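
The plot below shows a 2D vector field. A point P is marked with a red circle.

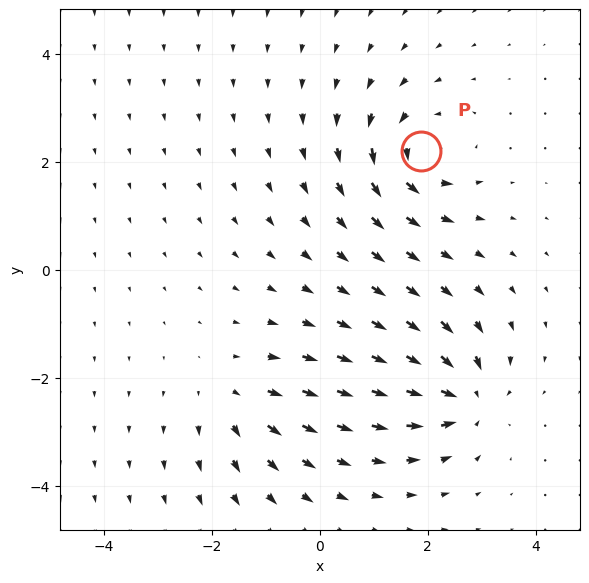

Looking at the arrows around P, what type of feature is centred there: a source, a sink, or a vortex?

At P (1.9, 2.2) the arrows circulate counterclockwise. Divergence ≈0, curl about +5 — near-zero divergence with nonzero curl is a vortex.

vortex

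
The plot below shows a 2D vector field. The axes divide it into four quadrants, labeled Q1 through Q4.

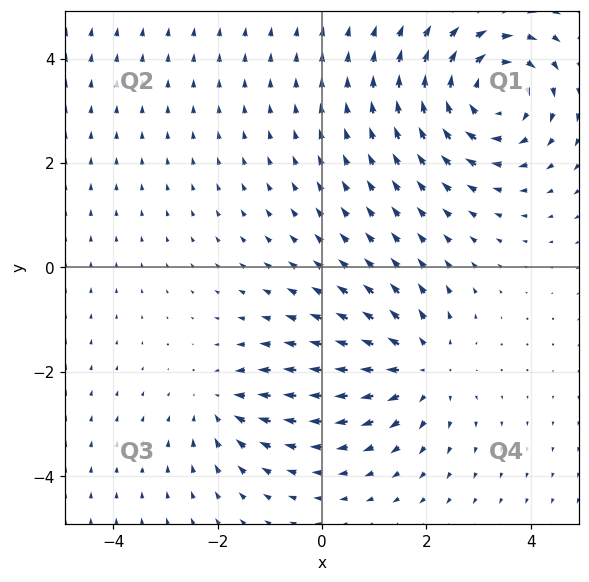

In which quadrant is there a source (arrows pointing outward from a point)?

Q4

The source sits at approximately (1.9, -1.9), which lies in quadrant Q4. The divergence there is about +4, positive as expected for a source.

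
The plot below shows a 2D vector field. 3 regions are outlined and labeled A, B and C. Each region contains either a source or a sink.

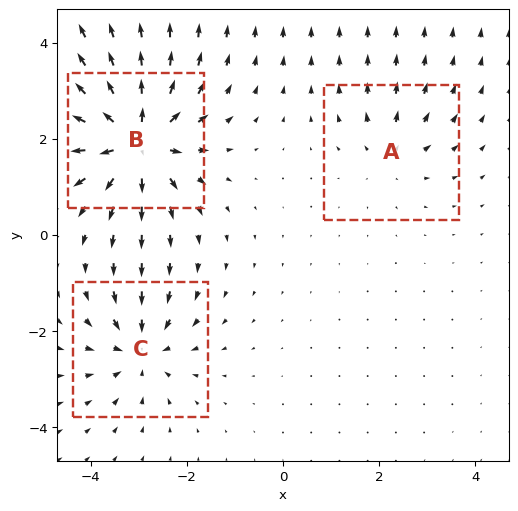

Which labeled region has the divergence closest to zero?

Divergence at each region's feature centre — A: about +2, B: about +6, C: about -4. Region A is closest to zero.

A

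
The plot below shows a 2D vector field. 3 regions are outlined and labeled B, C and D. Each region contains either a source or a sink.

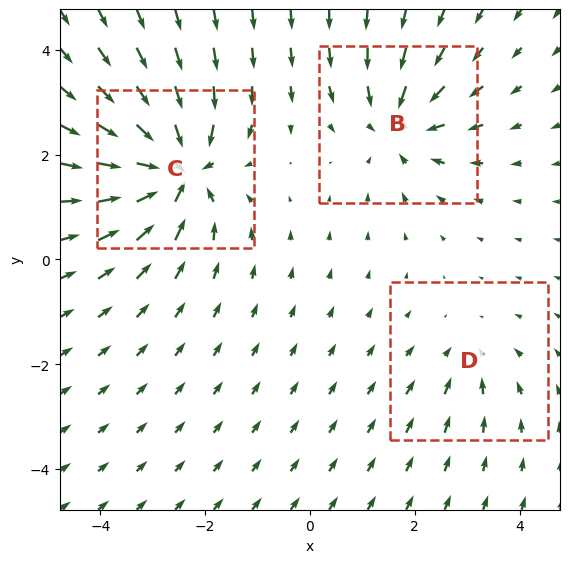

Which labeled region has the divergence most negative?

Divergence at each region's feature centre — B: about -4, C: about -6, D: about -2. Region C is most negative.

C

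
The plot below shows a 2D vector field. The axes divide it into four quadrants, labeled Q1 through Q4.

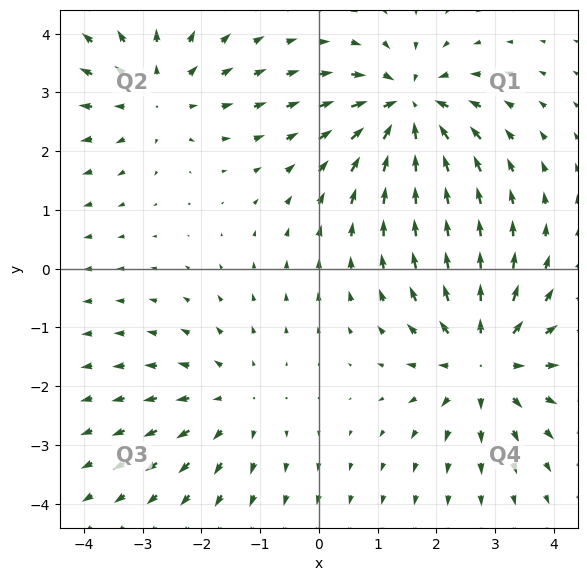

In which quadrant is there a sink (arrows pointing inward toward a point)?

Q1

The sink sits at approximately (1.5, 2.7), which lies in quadrant Q1. The divergence there is about -6, negative as expected for a sink.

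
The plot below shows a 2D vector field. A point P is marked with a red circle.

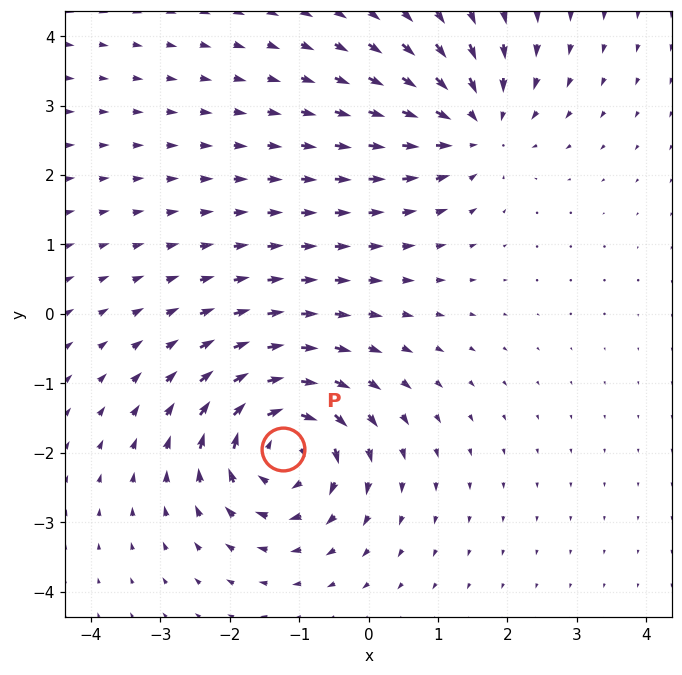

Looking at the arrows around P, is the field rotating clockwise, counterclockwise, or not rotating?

Near P at (-1.2, -2.0) the arrows circulate clockwise. The curl (z-component) there is about -7; negative curl means clockwise rotation.

clockwise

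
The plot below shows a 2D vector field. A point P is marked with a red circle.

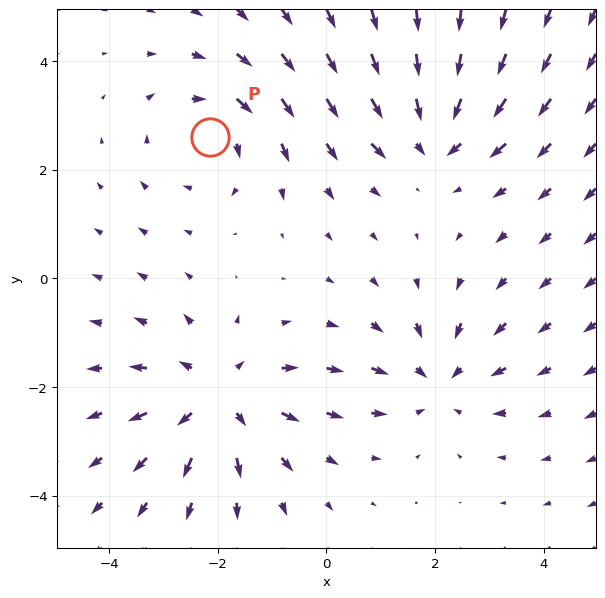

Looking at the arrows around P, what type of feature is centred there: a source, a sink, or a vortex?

vortex

At P (-2.2, 2.6) the arrows circulate clockwise. Divergence ≈0, curl about -3 — near-zero divergence with nonzero curl is a vortex.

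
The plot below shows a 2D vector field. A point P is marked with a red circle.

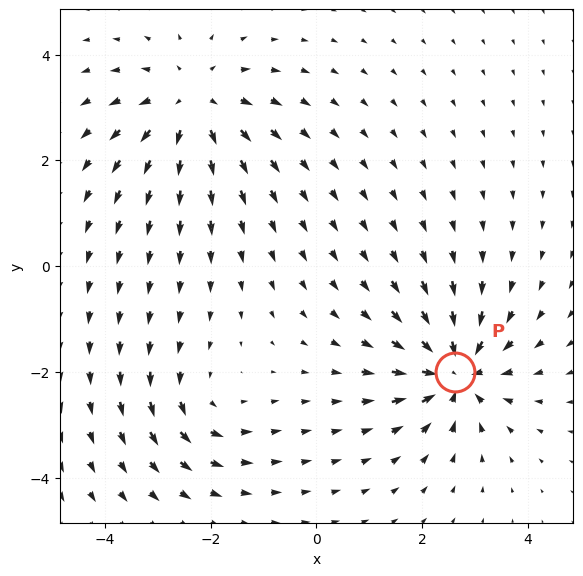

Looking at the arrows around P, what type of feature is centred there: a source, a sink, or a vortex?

sink

At P (2.6, -2.0) the arrows converge inward. Divergence about -6, curl ≈0 — negative divergence with near-zero curl is a sink.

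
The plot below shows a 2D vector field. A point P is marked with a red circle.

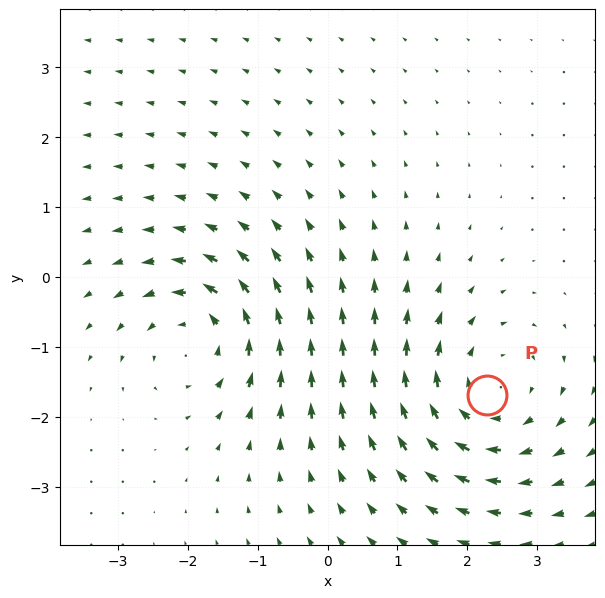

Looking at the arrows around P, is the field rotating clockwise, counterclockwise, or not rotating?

clockwise

Near P at (2.3, -1.7) the arrows circulate clockwise. The curl (z-component) there is about -4; negative curl means clockwise rotation.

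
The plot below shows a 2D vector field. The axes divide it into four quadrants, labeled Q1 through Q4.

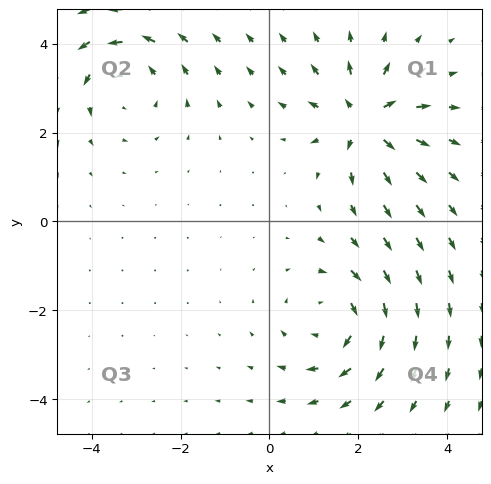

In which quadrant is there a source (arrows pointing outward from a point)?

Q1

The source sits at approximately (2.2, 2.3), which lies in quadrant Q1. The divergence there is about +5, positive as expected for a source.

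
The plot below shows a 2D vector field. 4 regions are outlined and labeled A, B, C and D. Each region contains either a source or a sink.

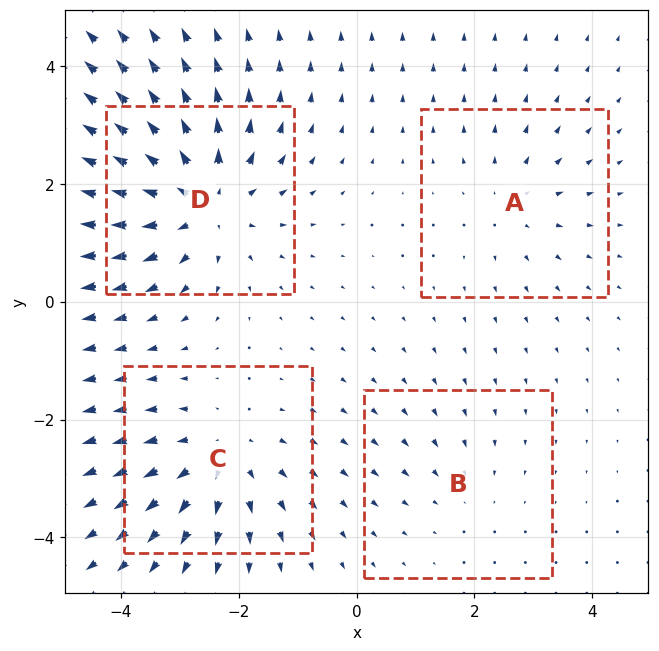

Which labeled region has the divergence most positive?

Divergence at each region's feature centre — A: about +3, B: about -2, C: about +4, D: about +6. Region D is most positive.

D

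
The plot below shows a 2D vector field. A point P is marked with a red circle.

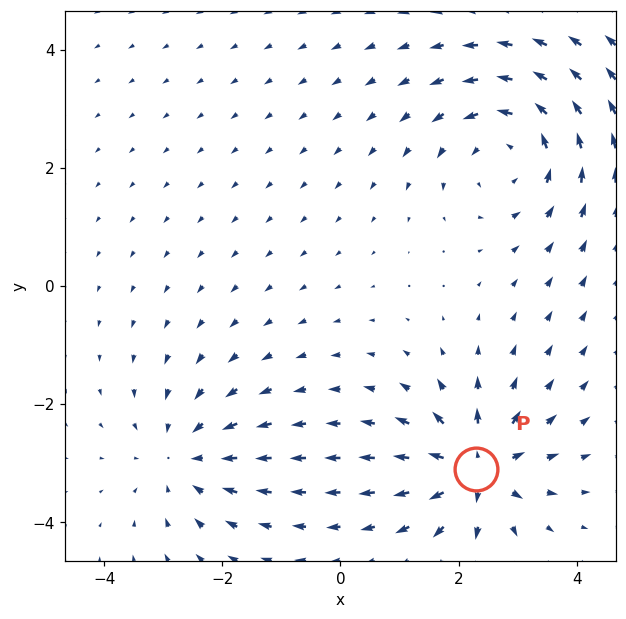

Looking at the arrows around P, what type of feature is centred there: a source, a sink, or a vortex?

source

At P (2.3, -3.1) the arrows spread outward. Divergence about +6, curl ≈0 — positive divergence with near-zero curl is a source.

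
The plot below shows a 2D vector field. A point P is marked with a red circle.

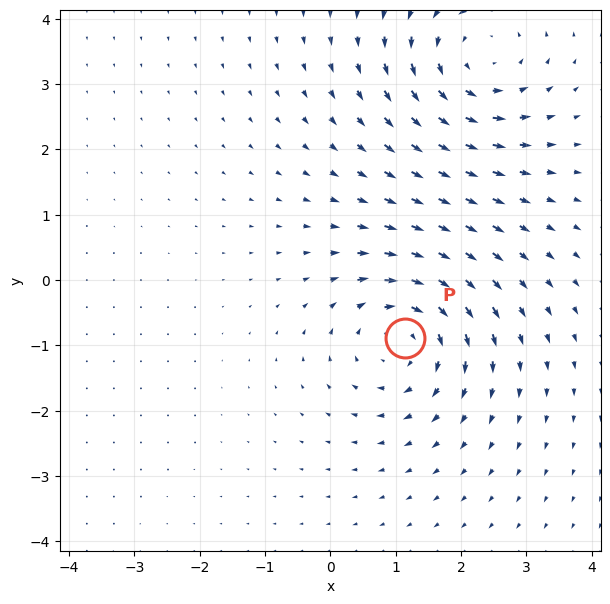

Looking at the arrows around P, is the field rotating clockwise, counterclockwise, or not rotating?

clockwise

Near P at (1.1, -0.9) the arrows circulate clockwise. The curl (z-component) there is about -4; negative curl means clockwise rotation.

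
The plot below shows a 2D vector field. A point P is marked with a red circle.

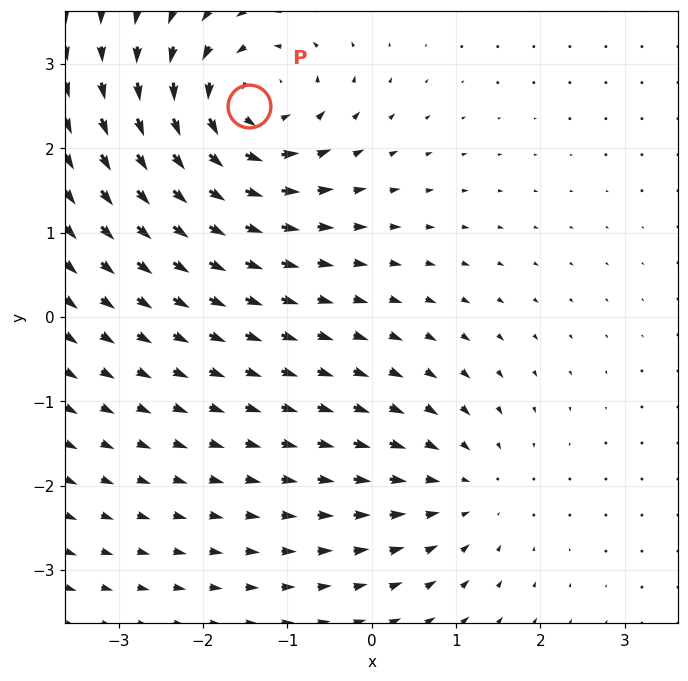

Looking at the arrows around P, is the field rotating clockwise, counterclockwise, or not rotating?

counterclockwise

Near P at (-1.5, 2.5) the arrows circulate counterclockwise. The curl (z-component) there is about +6; positive curl means counterclockwise rotation.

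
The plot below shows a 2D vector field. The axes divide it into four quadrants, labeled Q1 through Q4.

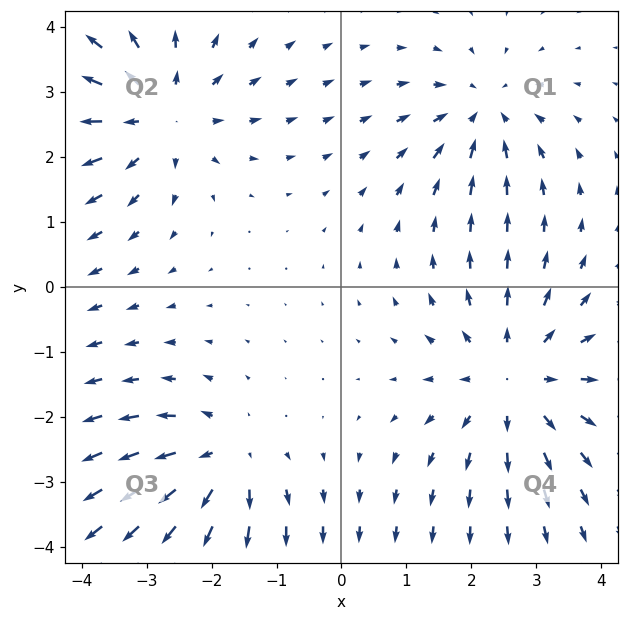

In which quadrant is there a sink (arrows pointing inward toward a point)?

Q1

The sink sits at approximately (2.2, 2.7), which lies in quadrant Q1. The divergence there is about -4, negative as expected for a sink.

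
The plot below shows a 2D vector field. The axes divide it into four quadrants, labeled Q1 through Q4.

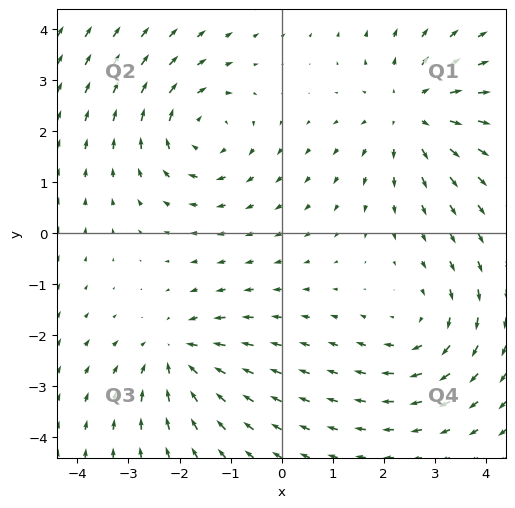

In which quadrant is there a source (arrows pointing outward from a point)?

The source sits at approximately (2.5, 2.4), which lies in quadrant Q1. The divergence there is about +4, positive as expected for a source.

Q1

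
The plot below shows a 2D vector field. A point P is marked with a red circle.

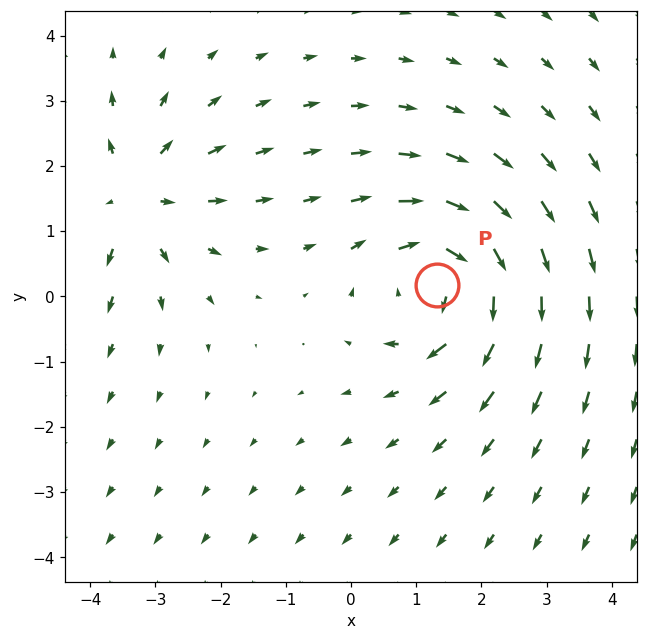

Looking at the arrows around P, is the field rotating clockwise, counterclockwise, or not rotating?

clockwise

Near P at (1.3, 0.2) the arrows circulate clockwise. The curl (z-component) there is about -4; negative curl means clockwise rotation.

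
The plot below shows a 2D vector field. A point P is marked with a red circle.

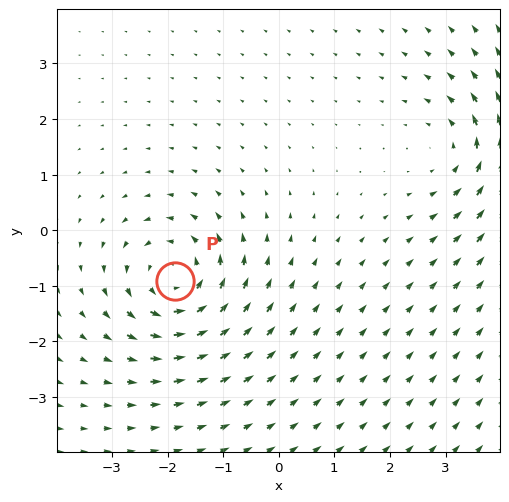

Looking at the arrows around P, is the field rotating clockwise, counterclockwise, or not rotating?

counterclockwise

Near P at (-1.9, -0.9) the arrows circulate counterclockwise. The curl (z-component) there is about +4; positive curl means counterclockwise rotation.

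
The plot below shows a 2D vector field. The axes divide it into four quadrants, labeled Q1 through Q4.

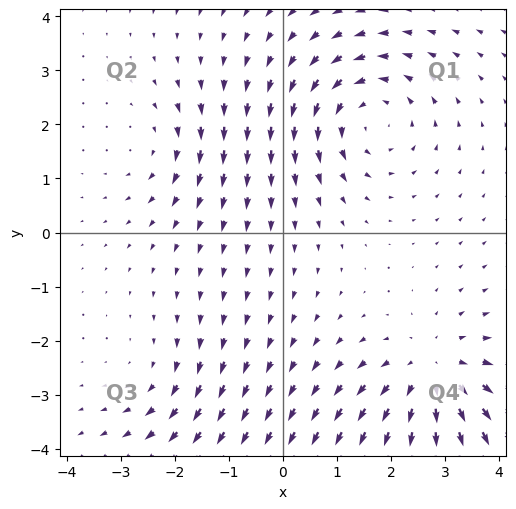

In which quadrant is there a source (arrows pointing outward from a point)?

Q4

The source sits at approximately (2.8, -2.6), which lies in quadrant Q4. The divergence there is about +4, positive as expected for a source.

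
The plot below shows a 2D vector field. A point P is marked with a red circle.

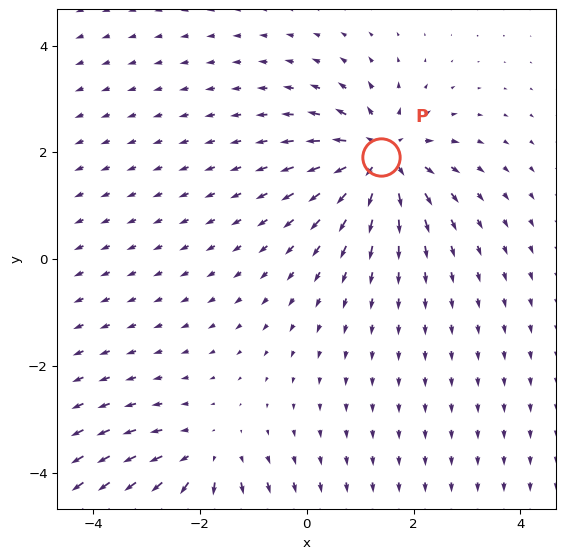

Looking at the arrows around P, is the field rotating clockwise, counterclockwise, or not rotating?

Near P at (1.4, 1.9) the arrows show no circulation. The curl there is ≈0.

not rotating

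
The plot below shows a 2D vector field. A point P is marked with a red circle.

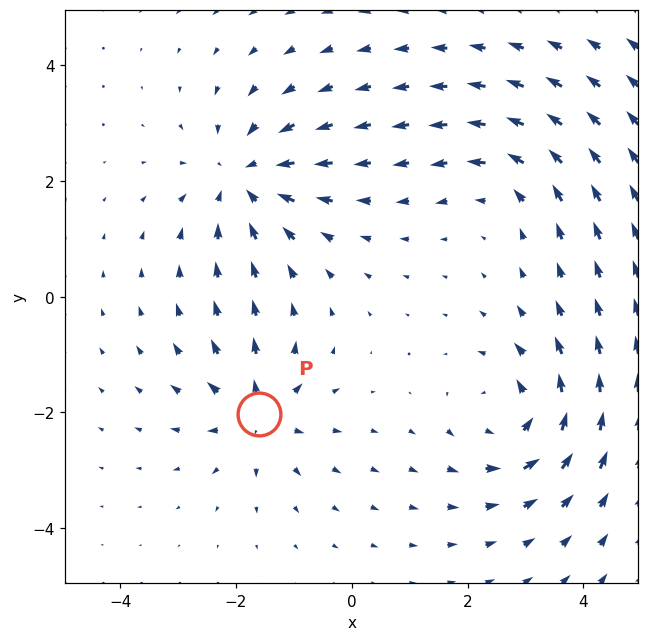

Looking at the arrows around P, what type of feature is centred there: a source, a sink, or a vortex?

At P (-1.6, -2.0) the arrows spread outward. Divergence about +4, curl ≈0 — positive divergence with near-zero curl is a source.

source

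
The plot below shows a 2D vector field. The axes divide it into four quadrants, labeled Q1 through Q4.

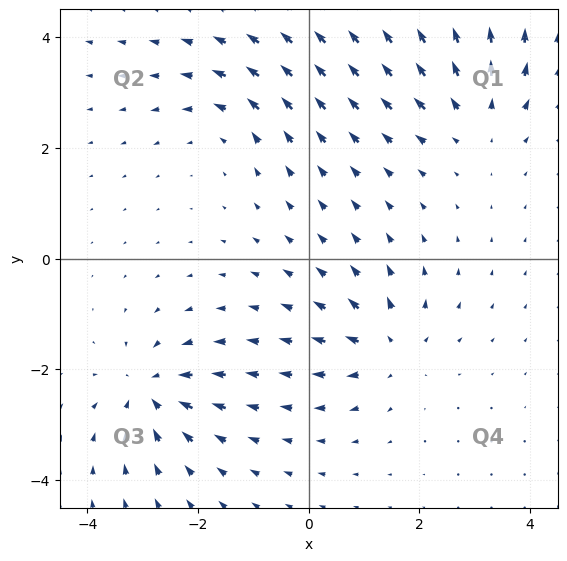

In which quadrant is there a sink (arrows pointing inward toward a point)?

Q3

The sink sits at approximately (-2.9, -2.4), which lies in quadrant Q3. The divergence there is about -5, negative as expected for a sink.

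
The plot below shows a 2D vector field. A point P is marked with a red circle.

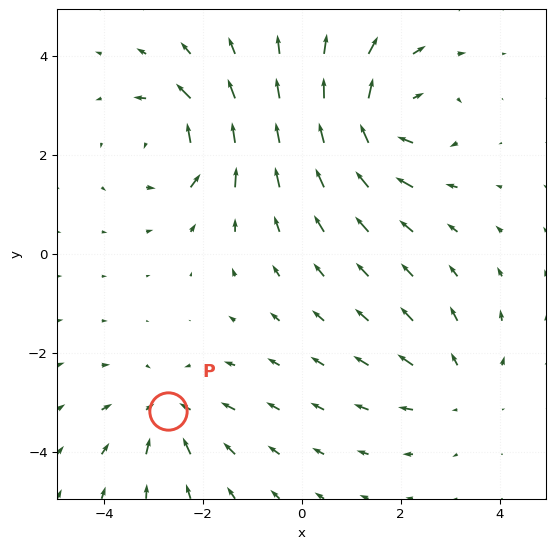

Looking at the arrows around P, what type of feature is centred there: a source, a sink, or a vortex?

sink

At P (-2.7, -3.2) the arrows converge inward. Divergence about -3, curl ≈0 — negative divergence with near-zero curl is a sink.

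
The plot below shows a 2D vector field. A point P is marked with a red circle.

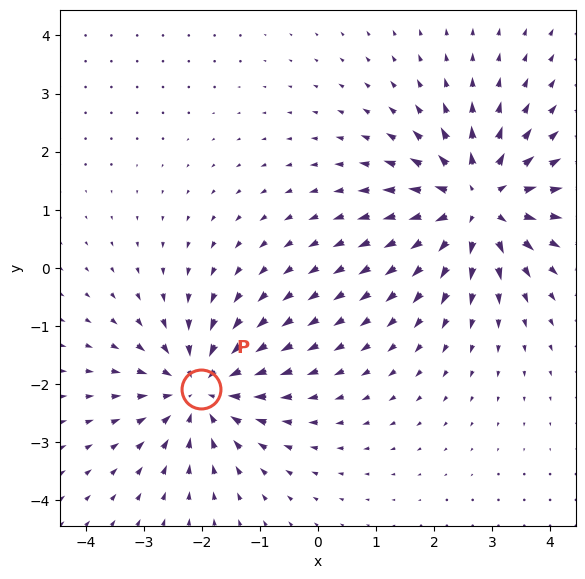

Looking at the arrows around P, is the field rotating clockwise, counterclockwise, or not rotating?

not rotating

Near P at (-2.0, -2.1) the arrows show no circulation. The curl there is ≈0.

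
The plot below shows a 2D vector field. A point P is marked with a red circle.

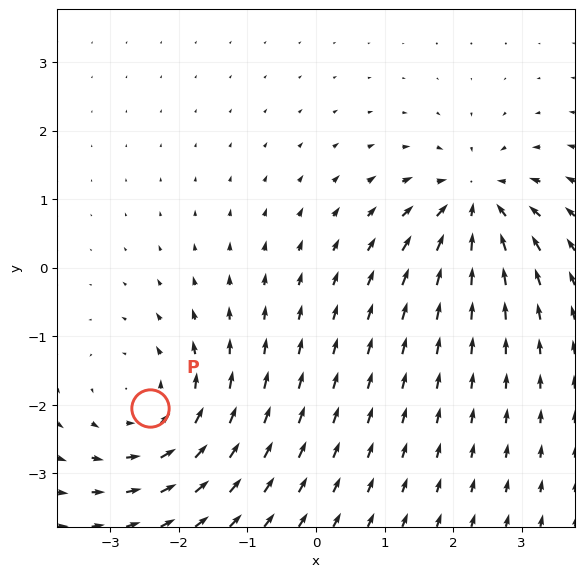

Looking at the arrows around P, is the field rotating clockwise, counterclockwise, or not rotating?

Near P at (-2.4, -2.0) the arrows circulate counterclockwise. The curl (z-component) there is about +3; positive curl means counterclockwise rotation.

counterclockwise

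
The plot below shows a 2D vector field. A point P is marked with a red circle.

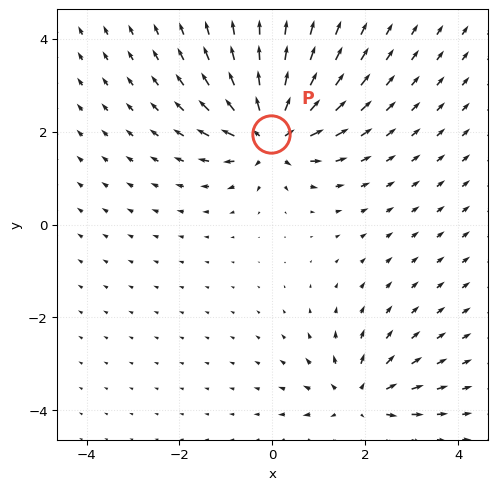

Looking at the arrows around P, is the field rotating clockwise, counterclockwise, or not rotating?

not rotating

Near P at (-0.0, 1.9) the arrows show no circulation. The curl there is ≈0.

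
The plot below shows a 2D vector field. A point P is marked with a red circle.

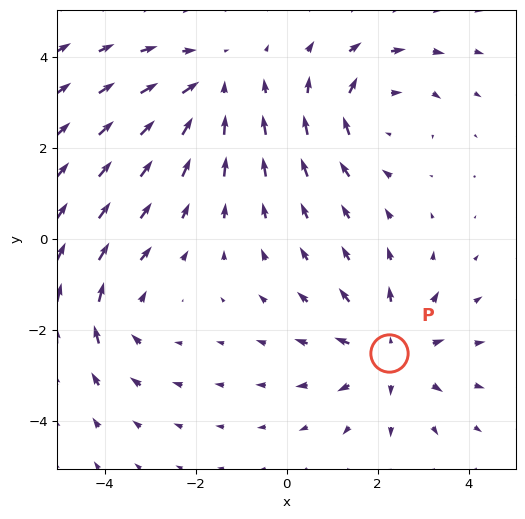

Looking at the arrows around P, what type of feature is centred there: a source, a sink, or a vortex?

At P (2.3, -2.5) the arrows spread outward. Divergence about +4, curl ≈0 — positive divergence with near-zero curl is a source.

source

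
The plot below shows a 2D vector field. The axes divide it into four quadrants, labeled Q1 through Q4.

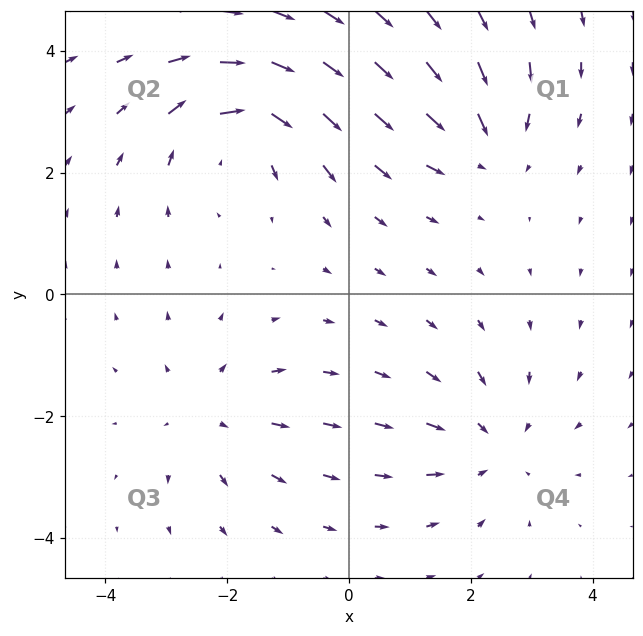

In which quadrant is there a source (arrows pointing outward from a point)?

The source sits at approximately (-2.3, -2.0), which lies in quadrant Q3. The divergence there is about +3, positive as expected for a source.

Q3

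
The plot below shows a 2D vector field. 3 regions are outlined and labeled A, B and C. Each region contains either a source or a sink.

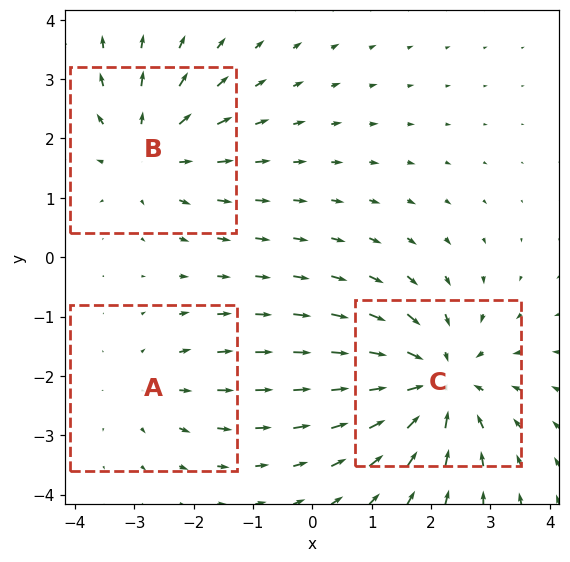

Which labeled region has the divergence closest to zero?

Divergence at each region's feature centre — A: about +2, B: about +3, C: about -4. Region A is closest to zero.

A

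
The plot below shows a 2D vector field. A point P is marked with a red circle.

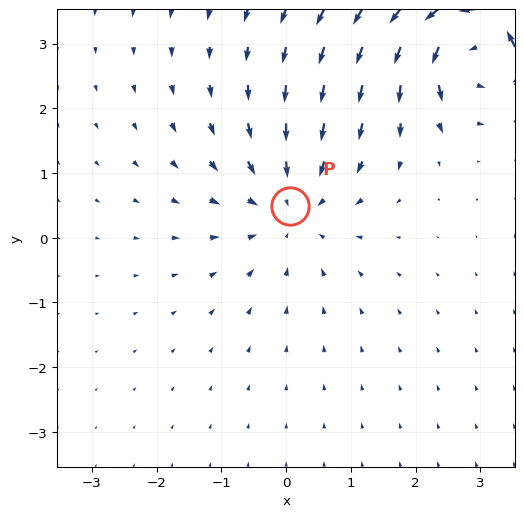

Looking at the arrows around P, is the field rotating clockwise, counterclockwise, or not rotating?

not rotating

Near P at (0.1, 0.5) the arrows show no circulation. The curl there is ≈0.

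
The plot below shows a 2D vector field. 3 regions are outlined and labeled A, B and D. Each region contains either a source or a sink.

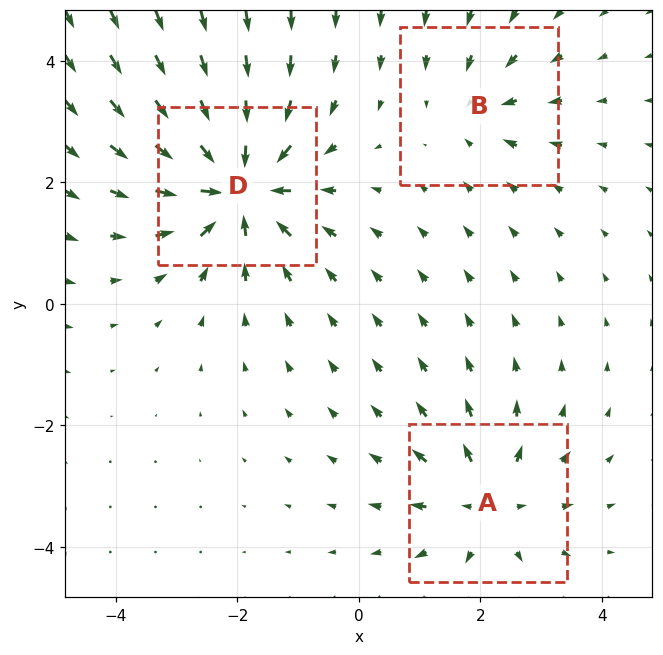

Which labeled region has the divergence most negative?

D

Divergence at each region's feature centre — A: about +3, B: about -2, D: about -5. Region D is most negative.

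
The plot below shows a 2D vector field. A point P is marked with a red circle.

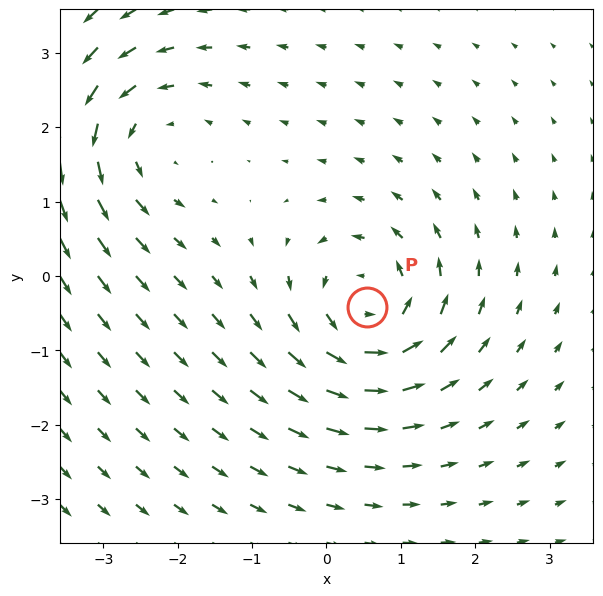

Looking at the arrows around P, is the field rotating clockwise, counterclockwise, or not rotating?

counterclockwise

Near P at (0.6, -0.4) the arrows circulate counterclockwise. The curl (z-component) there is about +5; positive curl means counterclockwise rotation.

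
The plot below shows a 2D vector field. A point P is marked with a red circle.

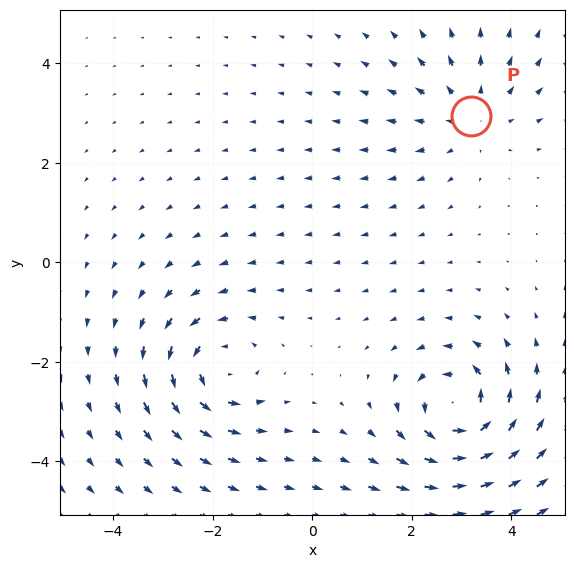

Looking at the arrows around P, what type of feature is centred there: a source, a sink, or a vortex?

source

At P (3.2, 2.9) the arrows spread outward. Divergence about +3, curl ≈0 — positive divergence with near-zero curl is a source.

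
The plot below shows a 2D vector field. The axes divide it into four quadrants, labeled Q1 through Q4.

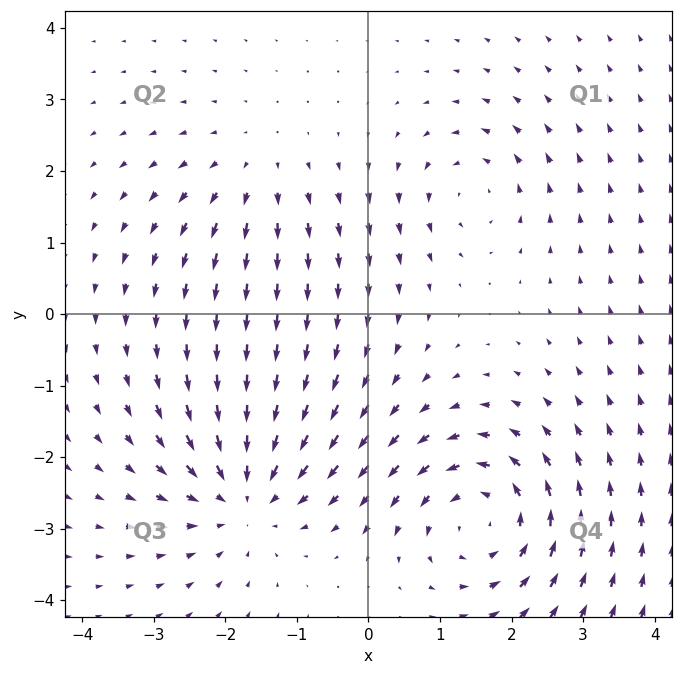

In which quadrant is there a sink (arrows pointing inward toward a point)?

The sink sits at approximately (-1.7, -2.5), which lies in quadrant Q3. The divergence there is about -5, negative as expected for a sink.

Q3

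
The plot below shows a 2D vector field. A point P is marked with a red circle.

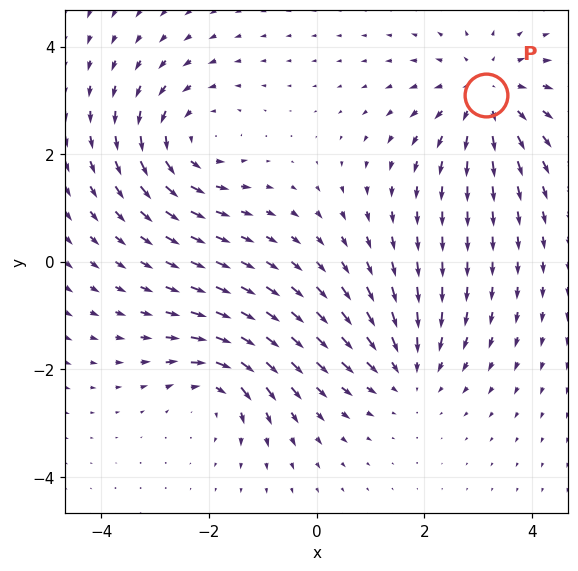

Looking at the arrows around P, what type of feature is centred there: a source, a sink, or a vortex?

source

At P (3.2, 3.1) the arrows spread outward. Divergence about +3, curl ≈0 — positive divergence with near-zero curl is a source.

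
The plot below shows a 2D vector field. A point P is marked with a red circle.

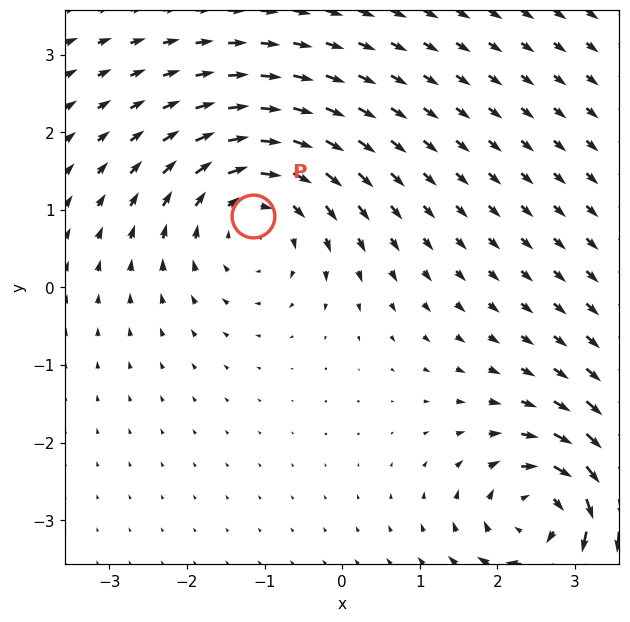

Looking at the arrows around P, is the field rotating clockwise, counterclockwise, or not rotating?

clockwise

Near P at (-1.1, 0.9) the arrows circulate clockwise. The curl (z-component) there is about -3; negative curl means clockwise rotation.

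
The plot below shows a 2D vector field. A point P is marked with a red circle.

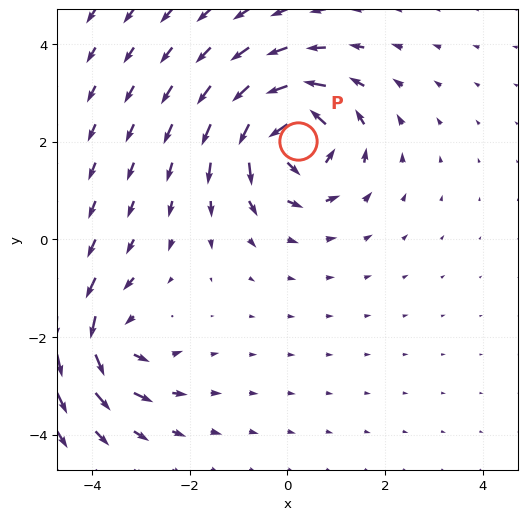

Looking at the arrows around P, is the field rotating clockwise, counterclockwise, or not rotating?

Near P at (0.2, 2.0) the arrows circulate counterclockwise. The curl (z-component) there is about +7; positive curl means counterclockwise rotation.

counterclockwise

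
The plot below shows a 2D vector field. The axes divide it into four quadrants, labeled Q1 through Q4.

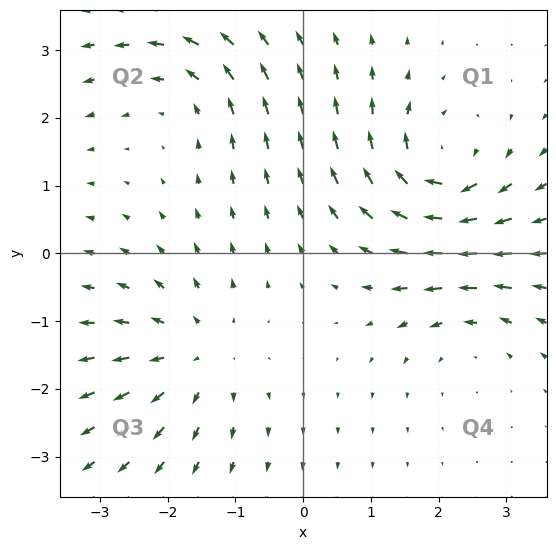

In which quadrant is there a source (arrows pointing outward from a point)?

Q3

The source sits at approximately (-1.6, -1.5), which lies in quadrant Q3. The divergence there is about +3, positive as expected for a source.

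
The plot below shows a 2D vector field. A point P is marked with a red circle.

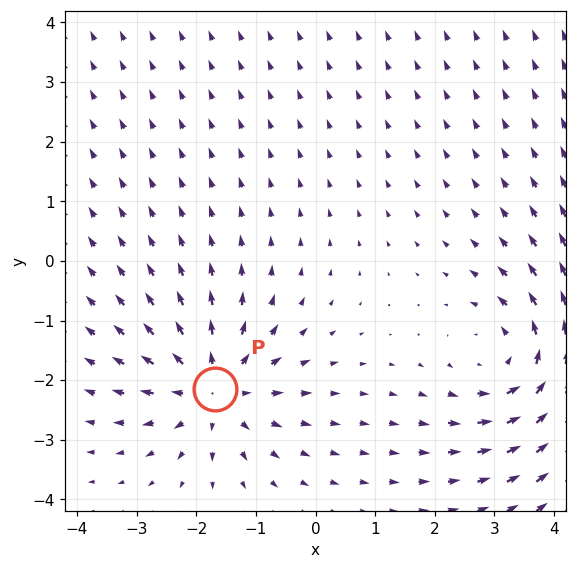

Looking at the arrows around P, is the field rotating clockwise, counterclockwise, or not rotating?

Near P at (-1.7, -2.1) the arrows show no circulation. The curl there is ≈0.

not rotating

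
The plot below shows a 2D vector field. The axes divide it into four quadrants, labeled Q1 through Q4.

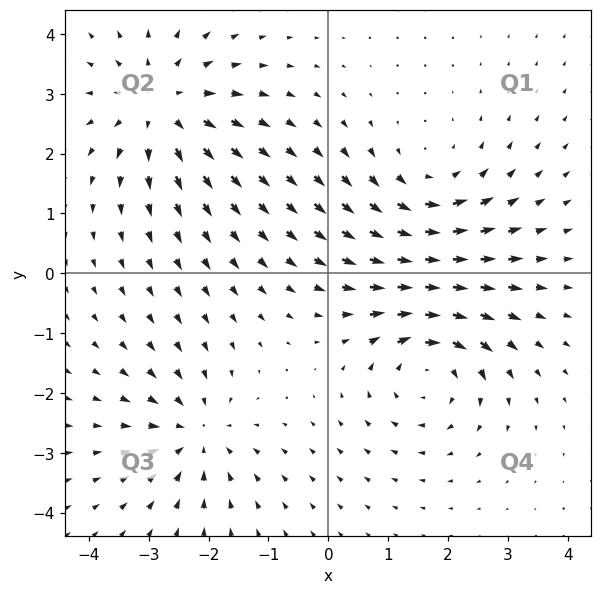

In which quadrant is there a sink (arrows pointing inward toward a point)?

The sink sits at approximately (-2.2, -2.7), which lies in quadrant Q3. The divergence there is about -4, negative as expected for a sink.

Q3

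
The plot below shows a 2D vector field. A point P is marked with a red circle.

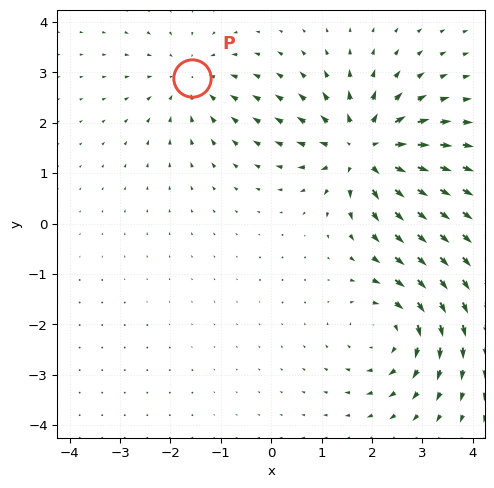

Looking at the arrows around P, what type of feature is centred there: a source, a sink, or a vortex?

sink

At P (-1.6, 2.9) the arrows converge inward. Divergence about -3, curl ≈0 — negative divergence with near-zero curl is a sink.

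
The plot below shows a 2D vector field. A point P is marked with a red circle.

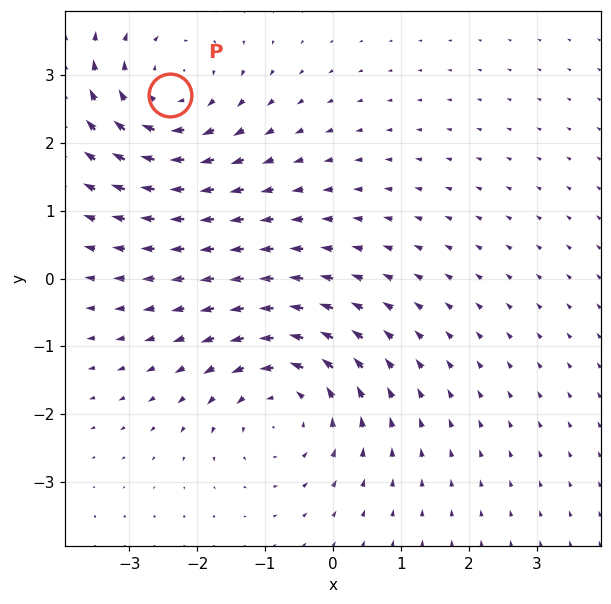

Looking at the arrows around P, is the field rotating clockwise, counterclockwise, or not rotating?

clockwise

Near P at (-2.4, 2.7) the arrows circulate clockwise. The curl (z-component) there is about -4; negative curl means clockwise rotation.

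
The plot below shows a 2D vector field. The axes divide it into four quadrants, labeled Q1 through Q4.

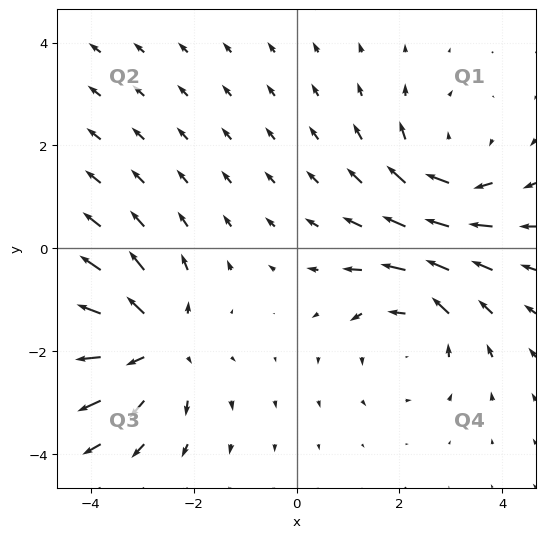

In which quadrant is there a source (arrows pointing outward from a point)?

Q3

The source sits at approximately (-2.8, -1.8), which lies in quadrant Q3. The divergence there is about +4, positive as expected for a source.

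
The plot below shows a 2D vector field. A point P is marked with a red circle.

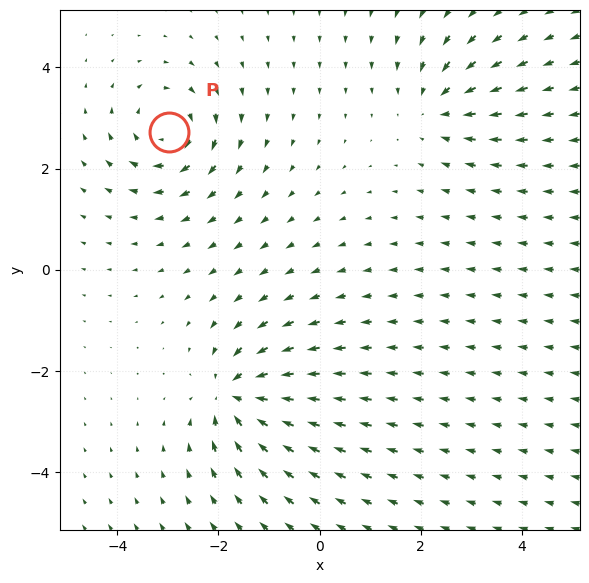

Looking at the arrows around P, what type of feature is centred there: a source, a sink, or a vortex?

At P (-3.0, 2.7) the arrows circulate clockwise. Divergence ≈0, curl about -4 — near-zero divergence with nonzero curl is a vortex.

vortex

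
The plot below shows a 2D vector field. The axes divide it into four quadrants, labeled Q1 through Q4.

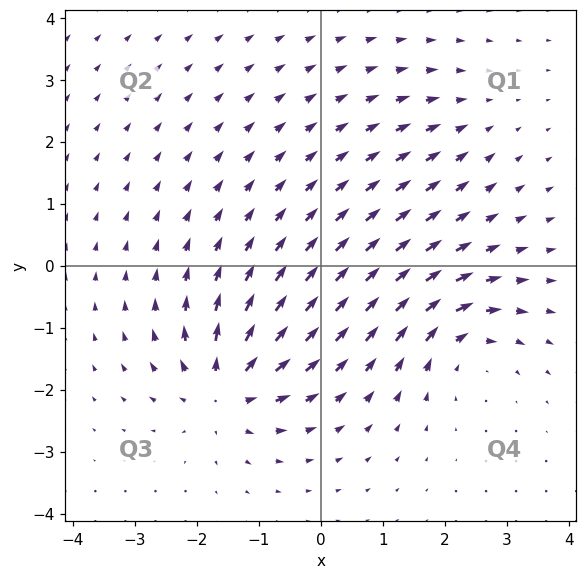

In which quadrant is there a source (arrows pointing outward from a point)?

Q3

The source sits at approximately (-1.6, -2.0), which lies in quadrant Q3. The divergence there is about +6, positive as expected for a source.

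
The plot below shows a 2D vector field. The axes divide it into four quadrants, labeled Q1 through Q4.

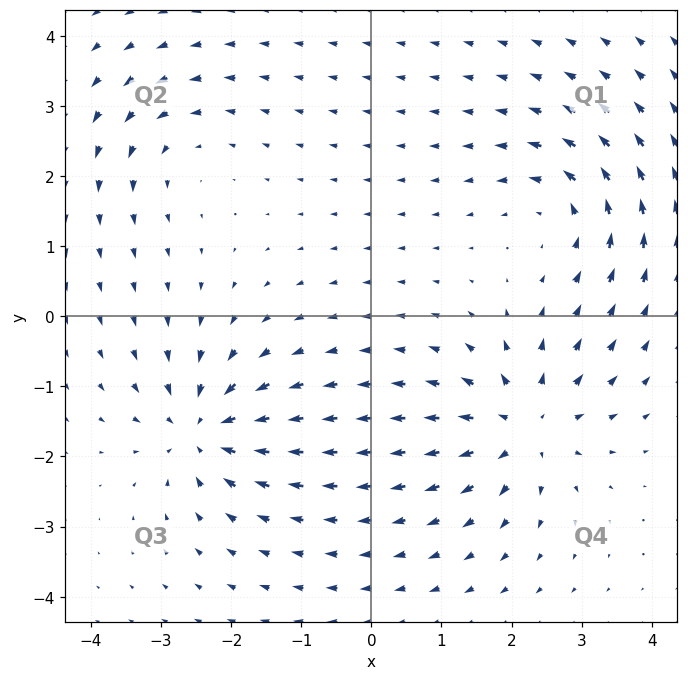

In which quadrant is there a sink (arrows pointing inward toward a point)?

The sink sits at approximately (-2.4, -1.6), which lies in quadrant Q3. The divergence there is about -5, negative as expected for a sink.

Q3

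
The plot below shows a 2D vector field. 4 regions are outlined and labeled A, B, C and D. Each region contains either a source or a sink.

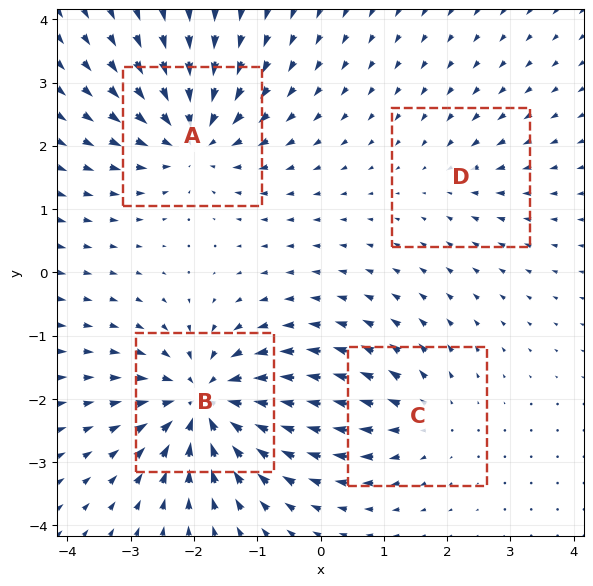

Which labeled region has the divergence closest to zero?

D

Divergence at each region's feature centre — A: about -6, B: about -8, C: about +4, D: about -2. Region D is closest to zero.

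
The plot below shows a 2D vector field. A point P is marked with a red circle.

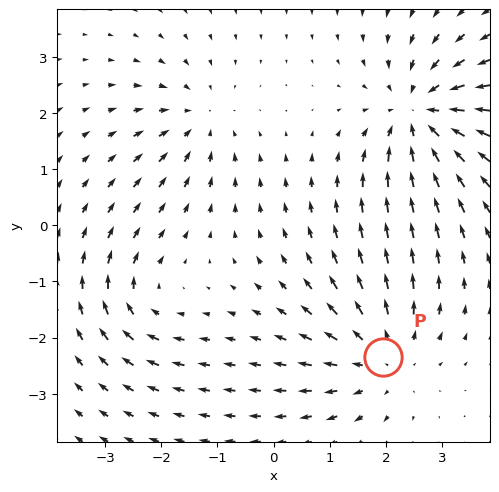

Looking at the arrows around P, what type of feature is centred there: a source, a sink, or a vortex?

source

At P (2.0, -2.3) the arrows spread outward. Divergence about +3, curl ≈0 — positive divergence with near-zero curl is a source.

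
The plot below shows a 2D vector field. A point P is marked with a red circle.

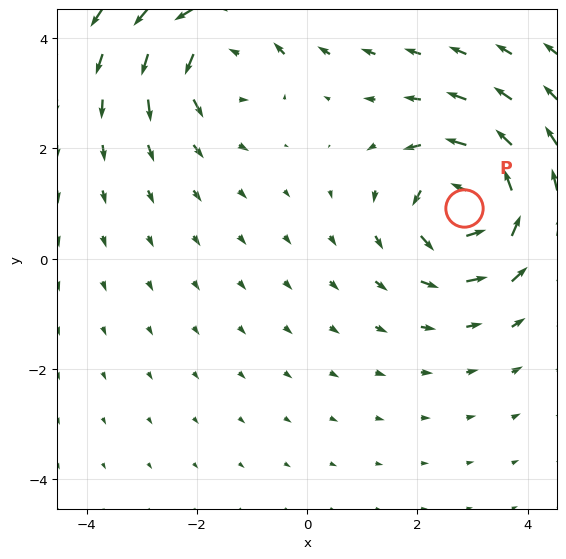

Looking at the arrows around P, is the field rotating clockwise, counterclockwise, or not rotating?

counterclockwise

Near P at (2.9, 0.9) the arrows circulate counterclockwise. The curl (z-component) there is about +5; positive curl means counterclockwise rotation.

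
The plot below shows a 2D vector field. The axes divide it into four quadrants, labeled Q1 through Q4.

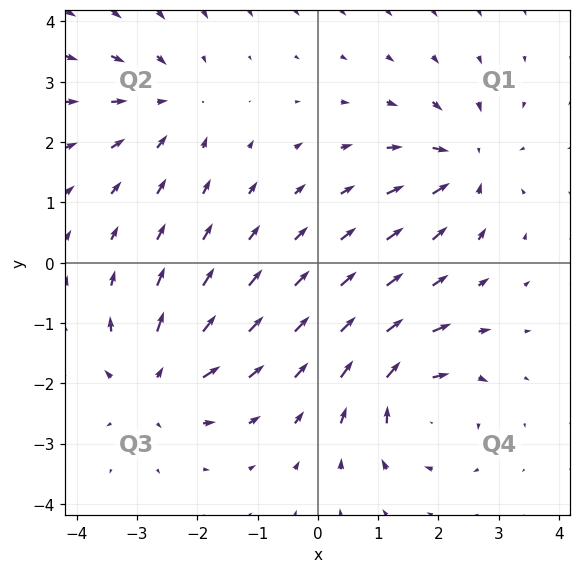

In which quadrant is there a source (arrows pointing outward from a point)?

The source sits at approximately (-2.7, -2.0), which lies in quadrant Q3. The divergence there is about +5, positive as expected for a source.

Q3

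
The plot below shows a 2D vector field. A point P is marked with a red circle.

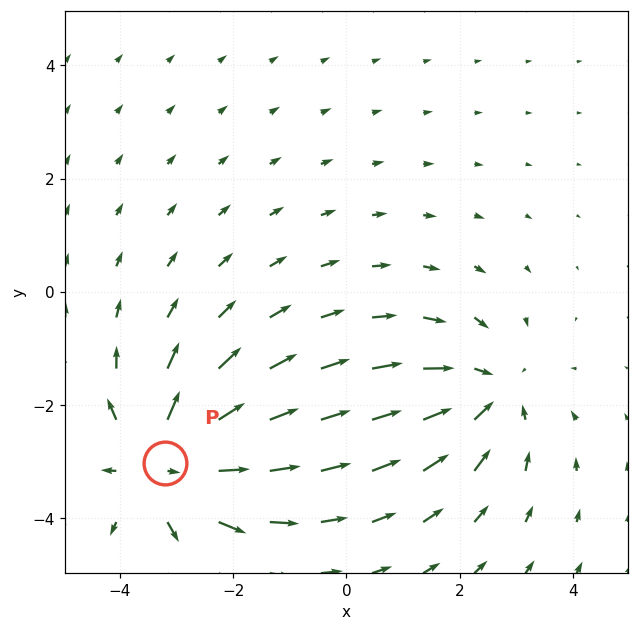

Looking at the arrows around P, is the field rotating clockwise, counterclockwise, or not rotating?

not rotating

Near P at (-3.2, -3.0) the arrows show no circulation. The curl there is ≈0.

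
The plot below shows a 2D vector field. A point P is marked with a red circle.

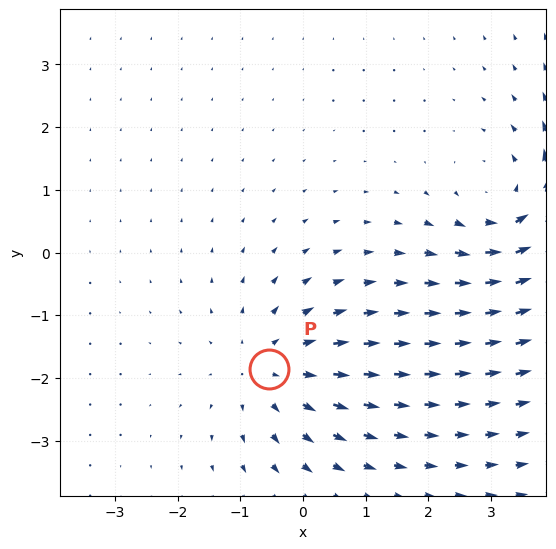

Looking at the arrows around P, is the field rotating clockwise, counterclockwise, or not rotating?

Near P at (-0.5, -1.9) the arrows show no circulation. The curl there is ≈0.

not rotating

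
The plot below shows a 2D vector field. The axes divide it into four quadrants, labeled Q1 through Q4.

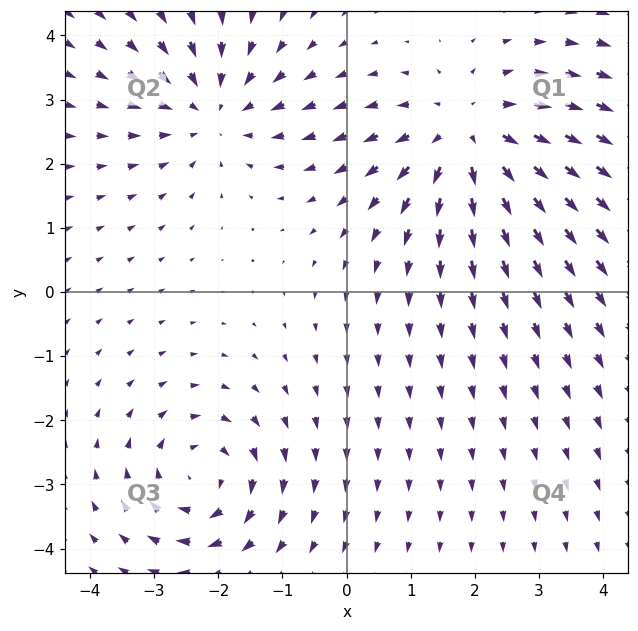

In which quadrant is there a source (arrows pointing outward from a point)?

The source sits at approximately (1.9, 2.4), which lies in quadrant Q1. The divergence there is about +4, positive as expected for a source.

Q1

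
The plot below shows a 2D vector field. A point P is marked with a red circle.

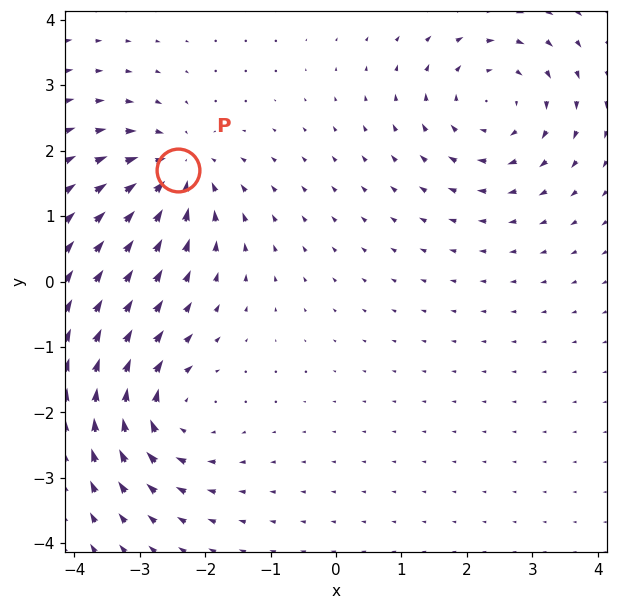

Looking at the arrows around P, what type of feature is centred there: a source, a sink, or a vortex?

At P (-2.4, 1.7) the arrows converge inward. Divergence about -5, curl ≈0 — negative divergence with near-zero curl is a sink.

sink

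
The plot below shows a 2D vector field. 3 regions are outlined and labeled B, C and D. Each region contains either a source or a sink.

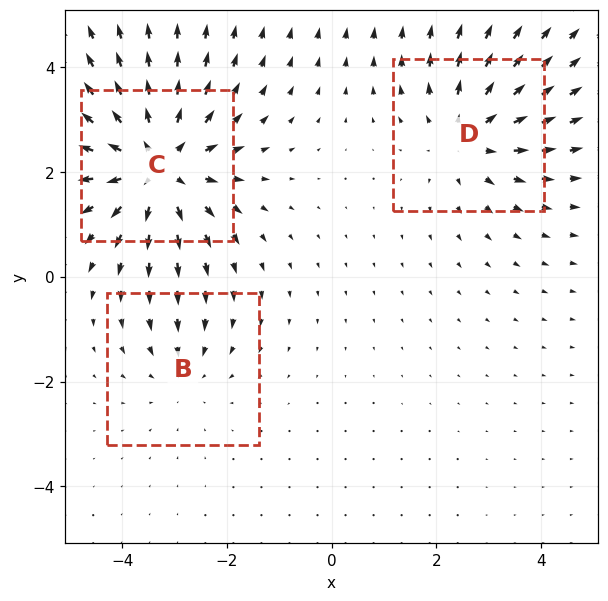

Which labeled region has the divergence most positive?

Divergence at each region's feature centre — B: about -2, C: about +4, D: about +3. Region C is most positive.

C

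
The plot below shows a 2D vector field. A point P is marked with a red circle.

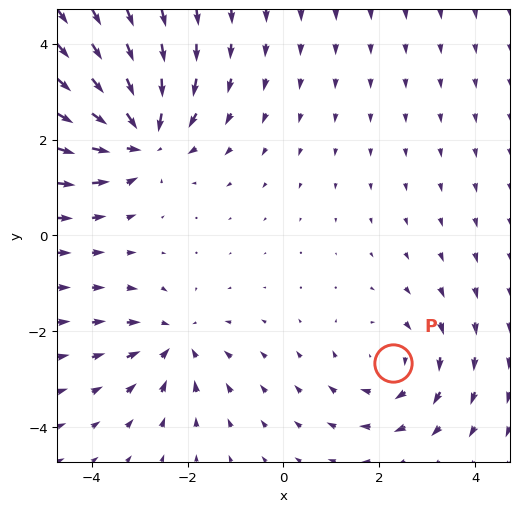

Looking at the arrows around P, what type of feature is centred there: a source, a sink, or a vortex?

vortex

At P (2.3, -2.7) the arrows circulate clockwise. Divergence ≈0, curl about -3 — near-zero divergence with nonzero curl is a vortex.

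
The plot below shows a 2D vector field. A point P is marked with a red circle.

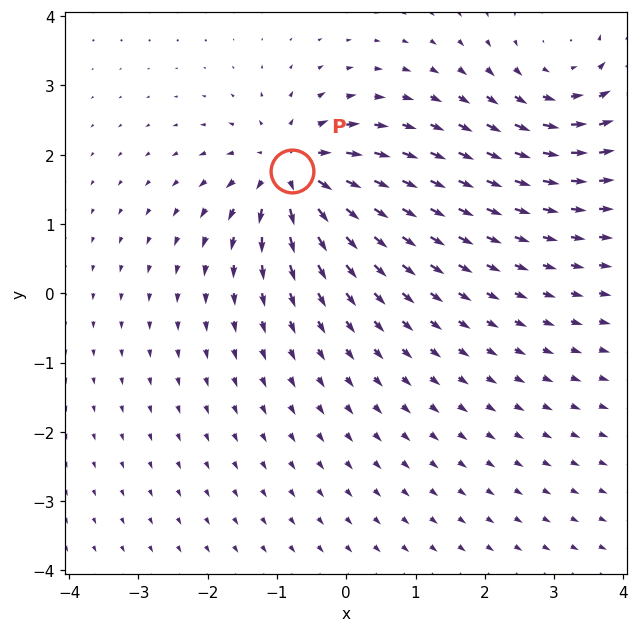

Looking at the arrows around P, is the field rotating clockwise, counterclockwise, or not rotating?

Near P at (-0.8, 1.8) the arrows show no circulation. The curl there is ≈0.

not rotating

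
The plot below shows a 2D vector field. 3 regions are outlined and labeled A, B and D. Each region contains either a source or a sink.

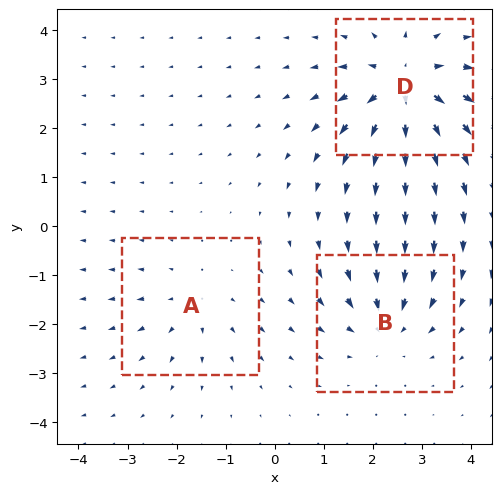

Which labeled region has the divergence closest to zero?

Divergence at each region's feature centre — A: about +2, B: about -3, D: about +5. Region A is closest to zero.

A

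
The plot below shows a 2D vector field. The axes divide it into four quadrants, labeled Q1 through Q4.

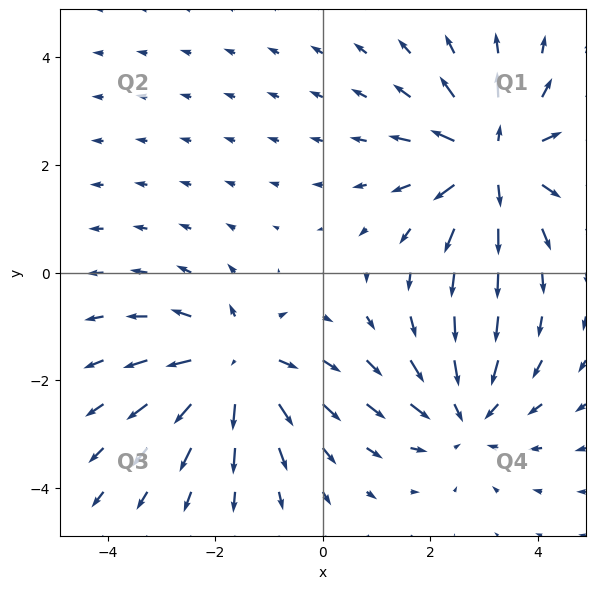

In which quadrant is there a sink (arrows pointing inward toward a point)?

The sink sits at approximately (2.7, -2.7), which lies in quadrant Q4. The divergence there is about -3, negative as expected for a sink.

Q4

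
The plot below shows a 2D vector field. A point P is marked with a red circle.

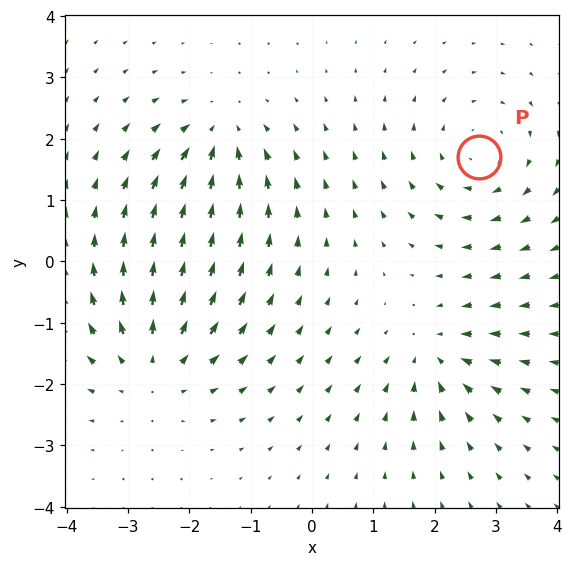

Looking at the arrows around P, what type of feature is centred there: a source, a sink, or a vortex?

vortex

At P (2.7, 1.7) the arrows circulate clockwise. Divergence ≈0, curl about -4 — near-zero divergence with nonzero curl is a vortex.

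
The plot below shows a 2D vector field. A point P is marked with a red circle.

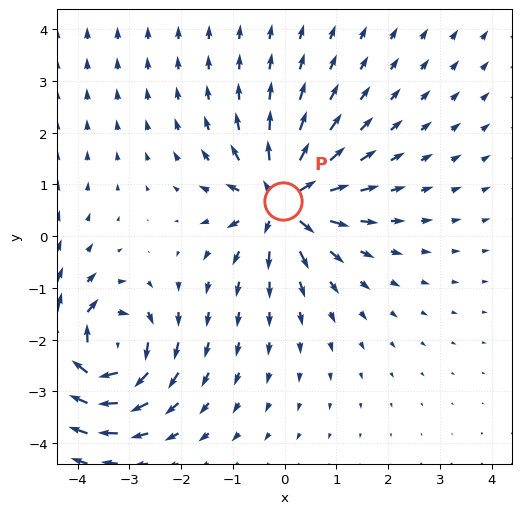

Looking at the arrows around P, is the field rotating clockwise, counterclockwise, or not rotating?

not rotating

Near P at (-0.0, 0.7) the arrows show no circulation. The curl there is ≈0.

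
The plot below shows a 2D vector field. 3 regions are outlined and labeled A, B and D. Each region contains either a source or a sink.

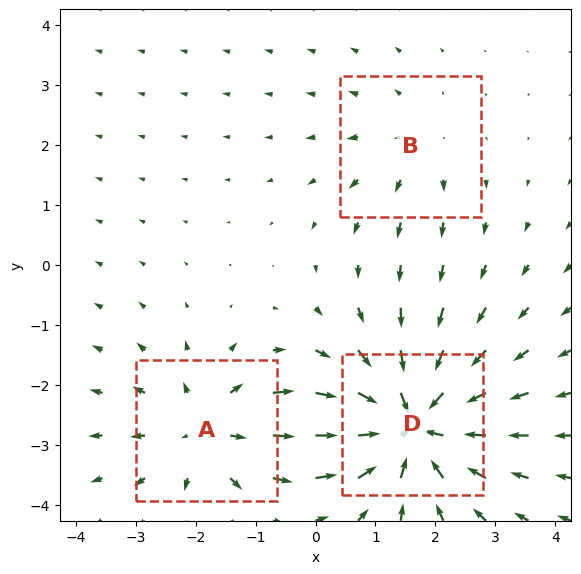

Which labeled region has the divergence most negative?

Divergence at each region's feature centre — A: about +3, B: about +2, D: about -5. Region D is most negative.

D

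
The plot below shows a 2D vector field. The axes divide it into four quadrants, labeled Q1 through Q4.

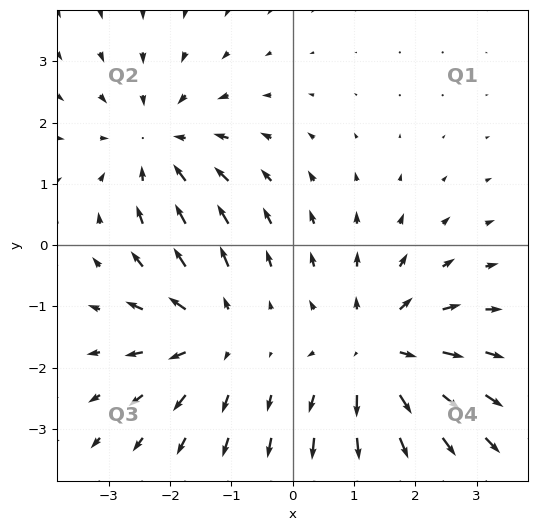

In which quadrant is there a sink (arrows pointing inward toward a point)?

The sink sits at approximately (-2.2, 1.6), which lies in quadrant Q2. The divergence there is about -4, negative as expected for a sink.

Q2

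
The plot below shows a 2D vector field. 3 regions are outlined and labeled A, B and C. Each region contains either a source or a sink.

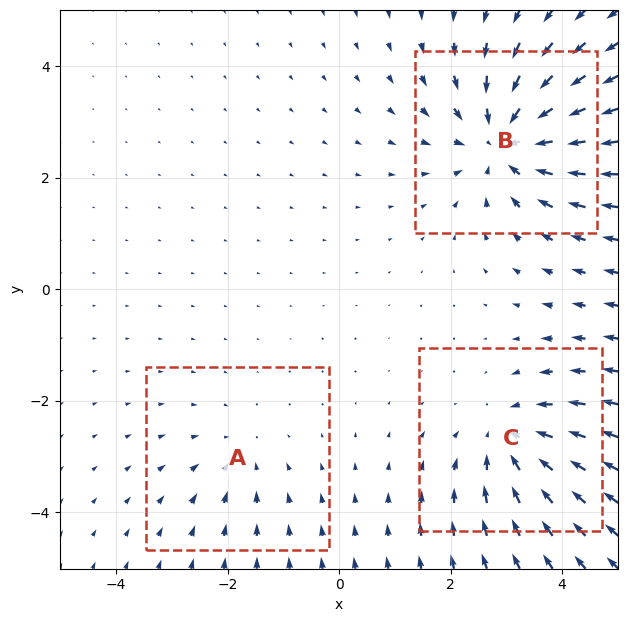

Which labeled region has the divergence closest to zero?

Divergence at each region's feature centre — A: about -2, B: about -5, C: about -3. Region A is closest to zero.

A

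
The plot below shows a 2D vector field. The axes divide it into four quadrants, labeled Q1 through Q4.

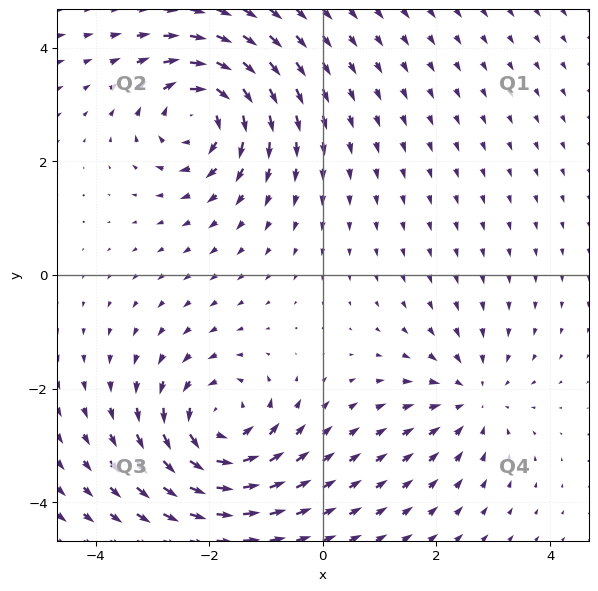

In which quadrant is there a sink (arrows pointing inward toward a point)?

The sink sits at approximately (2.6, -2.2), which lies in quadrant Q4. The divergence there is about -3, negative as expected for a sink.

Q4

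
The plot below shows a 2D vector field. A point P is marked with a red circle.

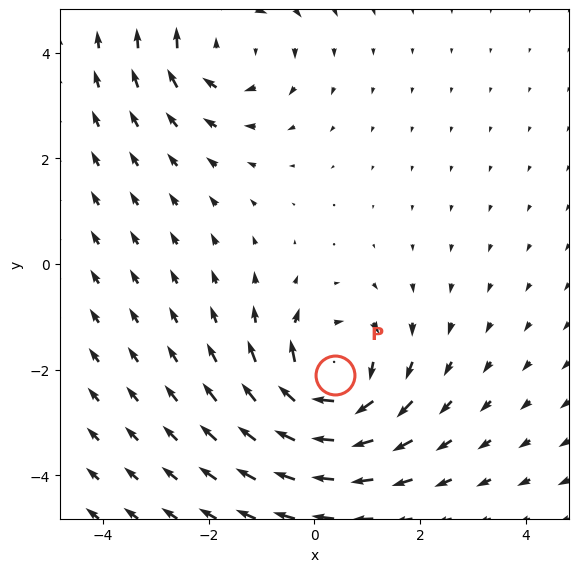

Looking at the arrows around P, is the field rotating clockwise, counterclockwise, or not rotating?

clockwise

Near P at (0.4, -2.1) the arrows circulate clockwise. The curl (z-component) there is about -5; negative curl means clockwise rotation.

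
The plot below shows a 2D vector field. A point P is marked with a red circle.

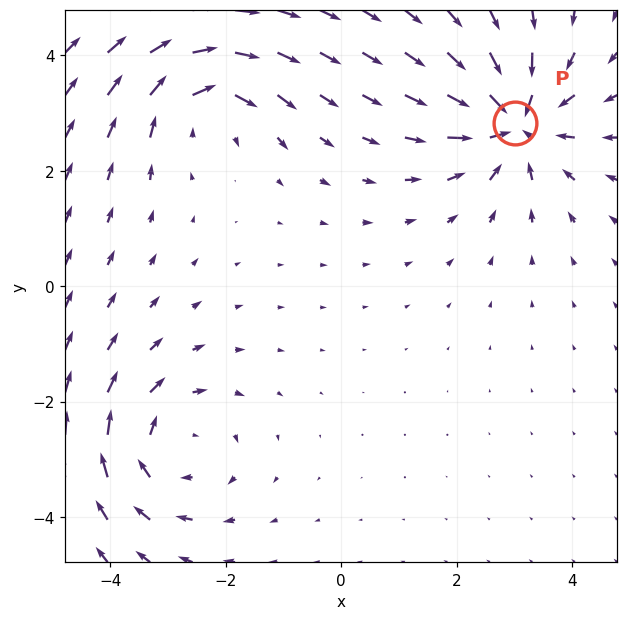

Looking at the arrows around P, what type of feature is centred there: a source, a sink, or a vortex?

sink

At P (3.0, 2.8) the arrows converge inward. Divergence about -6, curl ≈0 — negative divergence with near-zero curl is a sink.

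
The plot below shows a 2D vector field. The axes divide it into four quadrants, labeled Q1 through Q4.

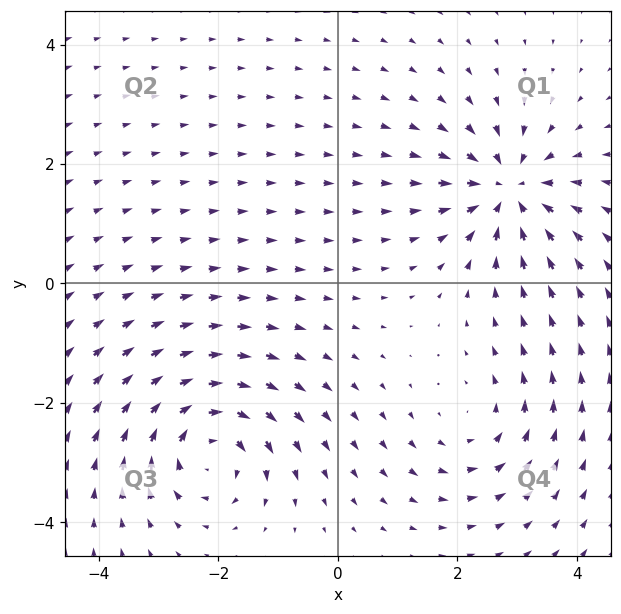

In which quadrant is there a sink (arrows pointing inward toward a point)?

Q1

The sink sits at approximately (2.9, 1.6), which lies in quadrant Q1. The divergence there is about -5, negative as expected for a sink.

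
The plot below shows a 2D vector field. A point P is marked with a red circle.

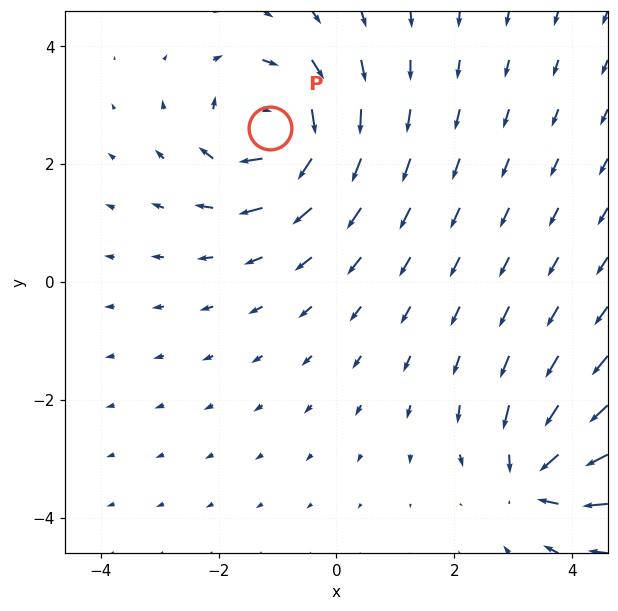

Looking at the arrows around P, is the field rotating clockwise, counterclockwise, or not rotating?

Near P at (-1.1, 2.6) the arrows circulate clockwise. The curl (z-component) there is about -5; negative curl means clockwise rotation.

clockwise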